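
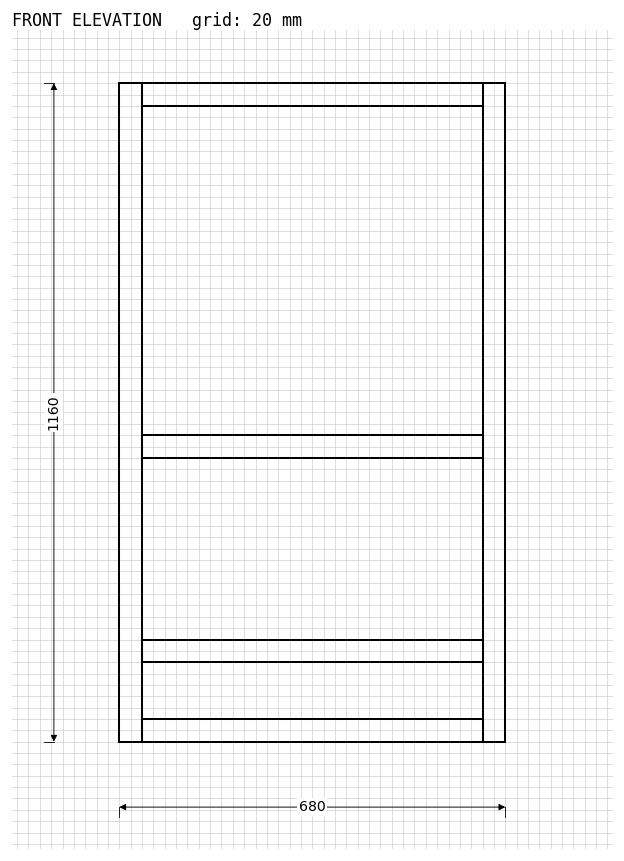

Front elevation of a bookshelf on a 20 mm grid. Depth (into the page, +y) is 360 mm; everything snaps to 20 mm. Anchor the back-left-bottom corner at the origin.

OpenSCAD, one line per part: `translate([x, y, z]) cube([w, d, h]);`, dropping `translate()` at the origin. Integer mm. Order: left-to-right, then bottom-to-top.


cube([40, 360, 1160]);
translate([40, 0, 0]) cube([600, 360, 40]);
translate([40, 0, 140]) cube([600, 360, 40]);
translate([40, 0, 500]) cube([600, 360, 40]);
translate([40, 0, 1120]) cube([600, 360, 40]);
translate([640, 0, 0]) cube([40, 360, 1160]);


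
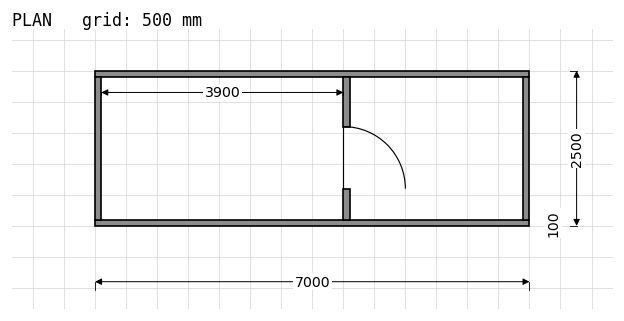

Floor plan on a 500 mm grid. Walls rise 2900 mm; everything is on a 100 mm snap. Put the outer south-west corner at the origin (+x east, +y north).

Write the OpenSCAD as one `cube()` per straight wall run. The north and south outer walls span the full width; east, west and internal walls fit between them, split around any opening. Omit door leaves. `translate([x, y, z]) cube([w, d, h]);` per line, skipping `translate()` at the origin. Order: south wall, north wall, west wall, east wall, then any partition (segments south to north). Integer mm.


cube([7000, 100, 2900]);
translate([0, 2400, 0]) cube([7000, 100, 2900]);
translate([0, 100, 0]) cube([100, 2300, 2900]);
translate([6900, 100, 0]) cube([100, 2300, 2900]);
translate([4000, 100, 0]) cube([100, 500, 2900]);
translate([4000, 1600, 0]) cube([100, 800, 2900]);


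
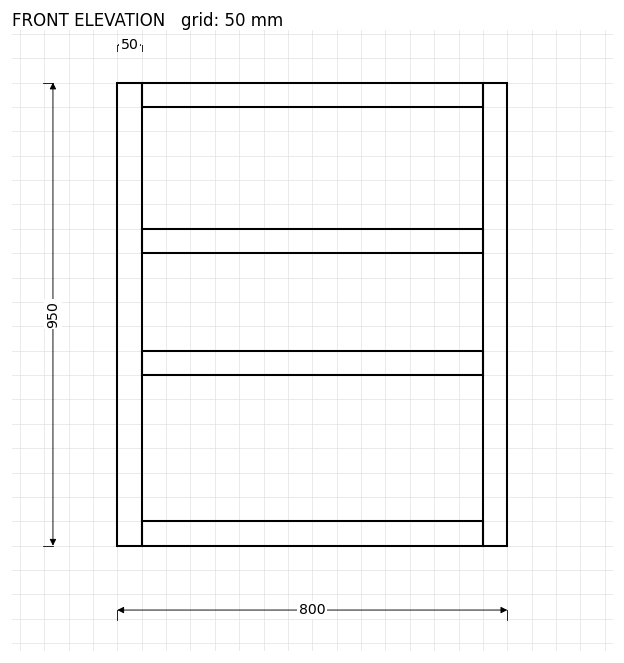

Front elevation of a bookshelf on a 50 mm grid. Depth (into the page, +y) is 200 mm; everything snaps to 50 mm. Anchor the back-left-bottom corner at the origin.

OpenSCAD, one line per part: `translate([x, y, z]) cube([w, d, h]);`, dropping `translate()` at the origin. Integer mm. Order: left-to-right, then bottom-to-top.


cube([50, 200, 950]);
translate([50, 0, 0]) cube([700, 200, 50]);
translate([50, 0, 350]) cube([700, 200, 50]);
translate([50, 0, 600]) cube([700, 200, 50]);
translate([50, 0, 900]) cube([700, 200, 50]);
translate([750, 0, 0]) cube([50, 200, 950]);


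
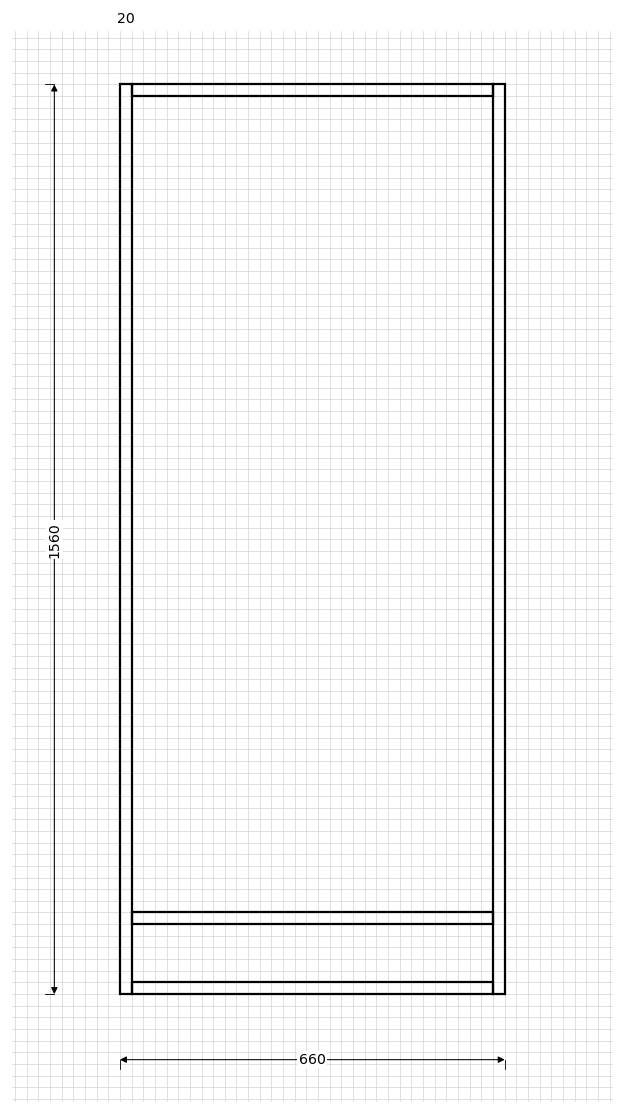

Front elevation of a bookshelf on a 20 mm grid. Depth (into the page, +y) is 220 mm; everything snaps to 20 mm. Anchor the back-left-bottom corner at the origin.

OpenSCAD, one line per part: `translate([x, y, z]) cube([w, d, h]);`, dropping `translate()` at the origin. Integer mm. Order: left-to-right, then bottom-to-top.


cube([20, 220, 1560]);
translate([20, 0, 0]) cube([620, 220, 20]);
translate([20, 0, 120]) cube([620, 220, 20]);
translate([20, 0, 1540]) cube([620, 220, 20]);
translate([640, 0, 0]) cube([20, 220, 1560]);


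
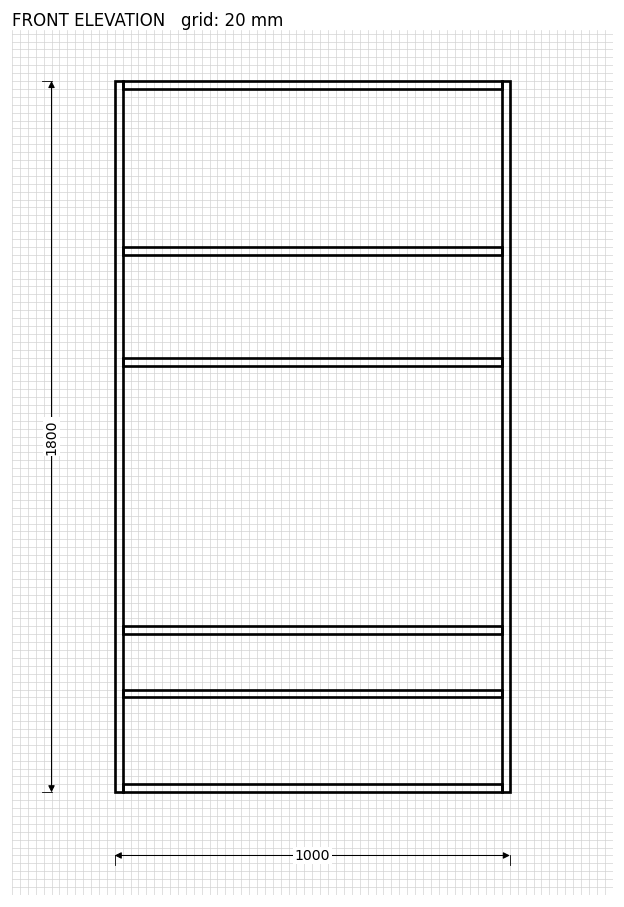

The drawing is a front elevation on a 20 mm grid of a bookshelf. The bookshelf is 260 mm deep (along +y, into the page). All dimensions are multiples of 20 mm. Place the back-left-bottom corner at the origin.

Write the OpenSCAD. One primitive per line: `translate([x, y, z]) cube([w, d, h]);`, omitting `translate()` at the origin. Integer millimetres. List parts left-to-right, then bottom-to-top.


cube([20, 260, 1800]);
translate([20, 0, 0]) cube([960, 260, 20]);
translate([20, 0, 240]) cube([960, 260, 20]);
translate([20, 0, 400]) cube([960, 260, 20]);
translate([20, 0, 1080]) cube([960, 260, 20]);
translate([20, 0, 1360]) cube([960, 260, 20]);
translate([20, 0, 1780]) cube([960, 260, 20]);
translate([980, 0, 0]) cube([20, 260, 1800]);


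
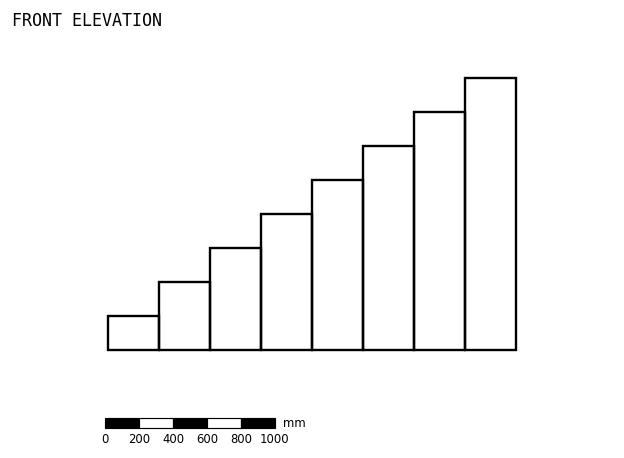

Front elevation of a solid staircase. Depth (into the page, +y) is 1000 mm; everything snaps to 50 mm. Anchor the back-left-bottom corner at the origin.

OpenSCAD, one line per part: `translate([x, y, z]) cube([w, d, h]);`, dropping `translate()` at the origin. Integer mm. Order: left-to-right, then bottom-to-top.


cube([300, 1000, 200]);
translate([300, 0, 0]) cube([300, 1000, 400]);
translate([600, 0, 0]) cube([300, 1000, 600]);
translate([900, 0, 0]) cube([300, 1000, 800]);
translate([1200, 0, 0]) cube([300, 1000, 1000]);
translate([1500, 0, 0]) cube([300, 1000, 1200]);
translate([1800, 0, 0]) cube([300, 1000, 1400]);
translate([2100, 0, 0]) cube([300, 1000, 1600]);


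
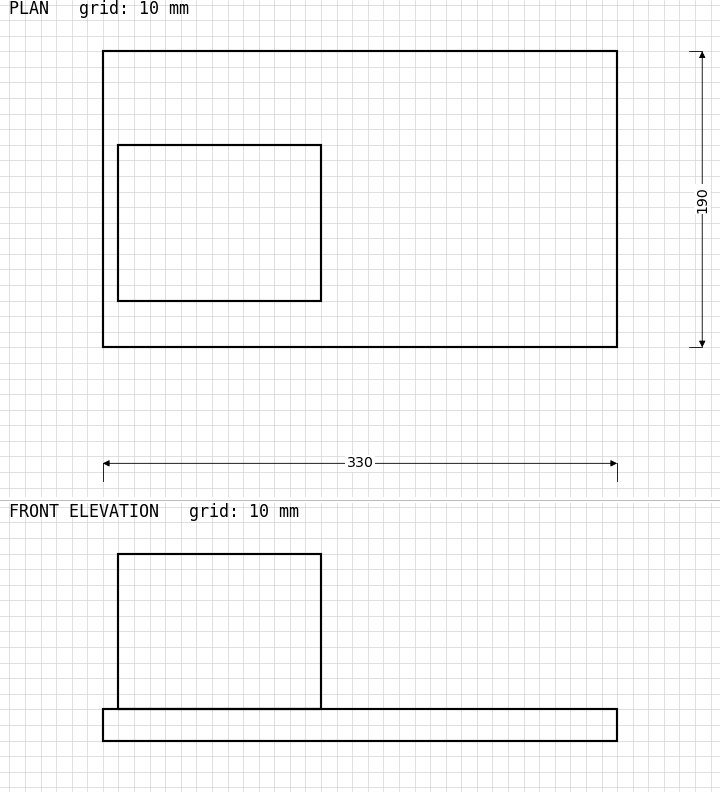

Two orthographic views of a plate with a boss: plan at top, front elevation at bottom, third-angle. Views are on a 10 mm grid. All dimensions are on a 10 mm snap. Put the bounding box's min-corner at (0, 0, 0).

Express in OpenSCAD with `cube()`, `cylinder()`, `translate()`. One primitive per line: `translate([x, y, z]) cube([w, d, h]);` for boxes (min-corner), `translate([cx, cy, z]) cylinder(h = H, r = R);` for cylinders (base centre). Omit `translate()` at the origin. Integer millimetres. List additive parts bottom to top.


cube([330, 190, 20]);
translate([10, 30, 20]) cube([130, 100, 100]);


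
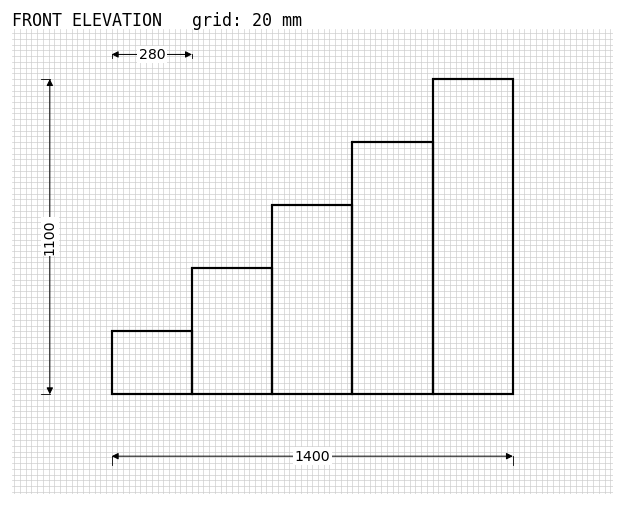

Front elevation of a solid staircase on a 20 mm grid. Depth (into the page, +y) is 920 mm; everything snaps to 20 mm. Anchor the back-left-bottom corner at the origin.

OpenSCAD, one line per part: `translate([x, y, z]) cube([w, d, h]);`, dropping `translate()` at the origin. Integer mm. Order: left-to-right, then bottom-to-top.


cube([280, 920, 220]);
translate([280, 0, 0]) cube([280, 920, 440]);
translate([560, 0, 0]) cube([280, 920, 660]);
translate([840, 0, 0]) cube([280, 920, 880]);
translate([1120, 0, 0]) cube([280, 920, 1100]);


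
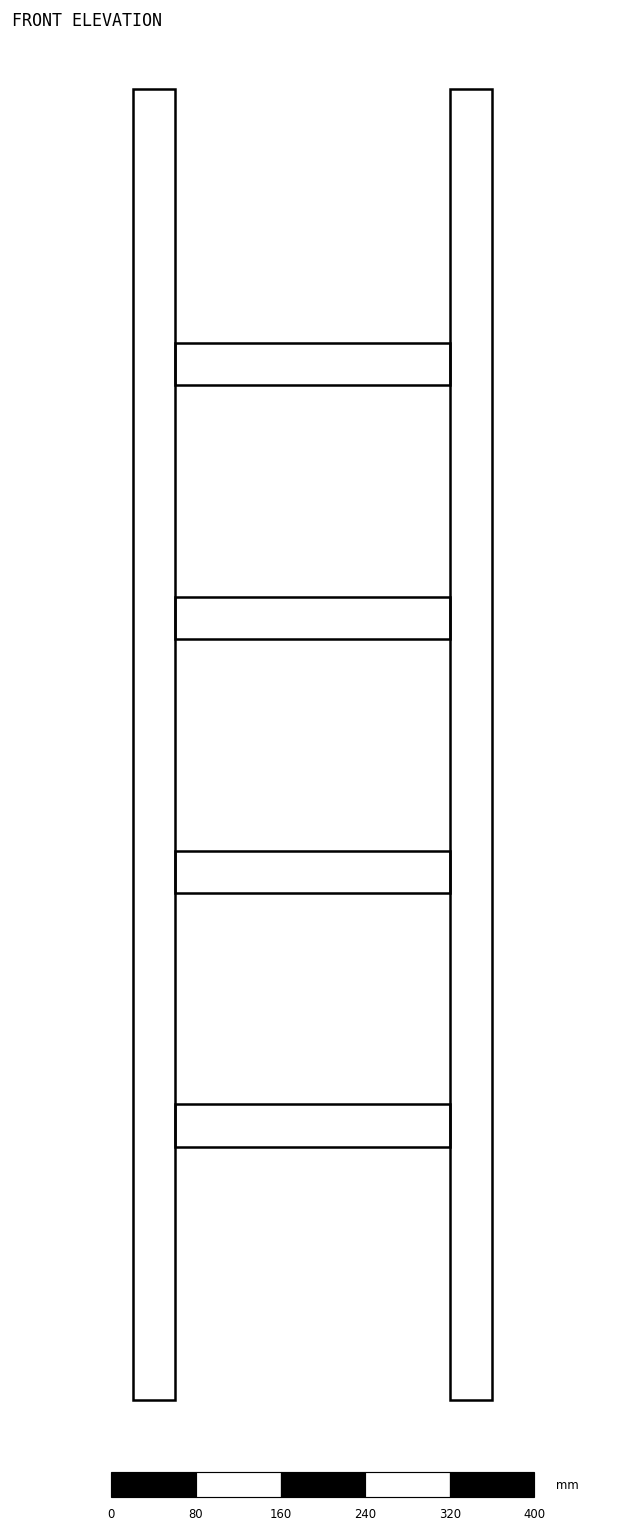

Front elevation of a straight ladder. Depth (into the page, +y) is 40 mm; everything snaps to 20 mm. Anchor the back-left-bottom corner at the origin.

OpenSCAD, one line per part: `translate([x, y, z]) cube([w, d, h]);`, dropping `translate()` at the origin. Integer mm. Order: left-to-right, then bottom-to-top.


cube([40, 40, 1240]);
translate([40, 0, 240]) cube([260, 40, 40]);
translate([40, 0, 480]) cube([260, 40, 40]);
translate([40, 0, 720]) cube([260, 40, 40]);
translate([40, 0, 960]) cube([260, 40, 40]);
translate([300, 0, 0]) cube([40, 40, 1240]);


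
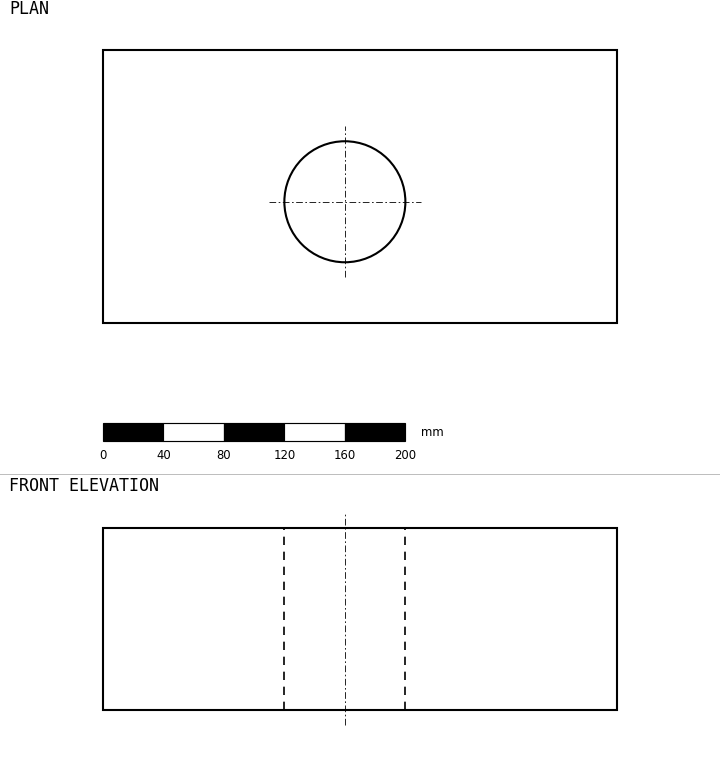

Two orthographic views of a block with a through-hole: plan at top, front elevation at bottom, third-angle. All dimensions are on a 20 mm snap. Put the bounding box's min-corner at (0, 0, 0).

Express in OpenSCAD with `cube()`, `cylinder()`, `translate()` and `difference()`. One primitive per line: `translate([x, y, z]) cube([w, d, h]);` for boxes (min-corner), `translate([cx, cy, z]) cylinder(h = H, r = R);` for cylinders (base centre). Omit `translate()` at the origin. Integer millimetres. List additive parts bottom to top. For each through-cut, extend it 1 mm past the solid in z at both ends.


difference() {
  cube([340, 180, 120]);
  translate([160, 80, -1]) cylinder(h = 122, r = 40);
}


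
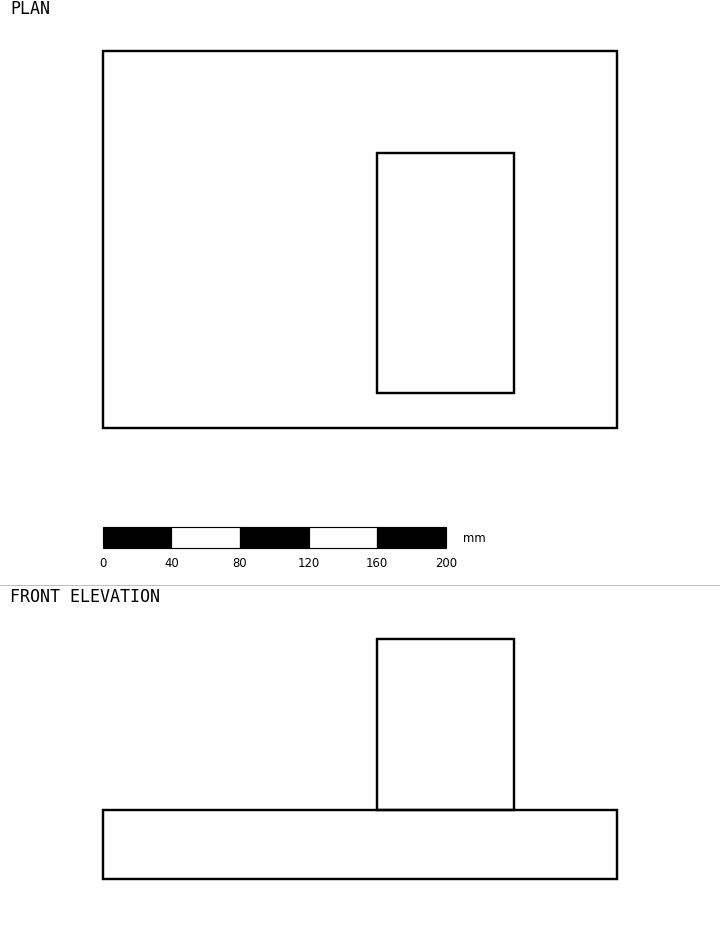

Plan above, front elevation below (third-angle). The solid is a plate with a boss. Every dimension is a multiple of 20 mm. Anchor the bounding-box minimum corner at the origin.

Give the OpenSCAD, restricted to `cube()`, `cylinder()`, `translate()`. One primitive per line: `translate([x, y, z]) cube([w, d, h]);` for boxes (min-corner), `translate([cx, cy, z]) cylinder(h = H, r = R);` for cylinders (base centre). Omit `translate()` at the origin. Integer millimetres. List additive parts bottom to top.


cube([300, 220, 40]);
translate([160, 20, 40]) cube([80, 140, 100]);


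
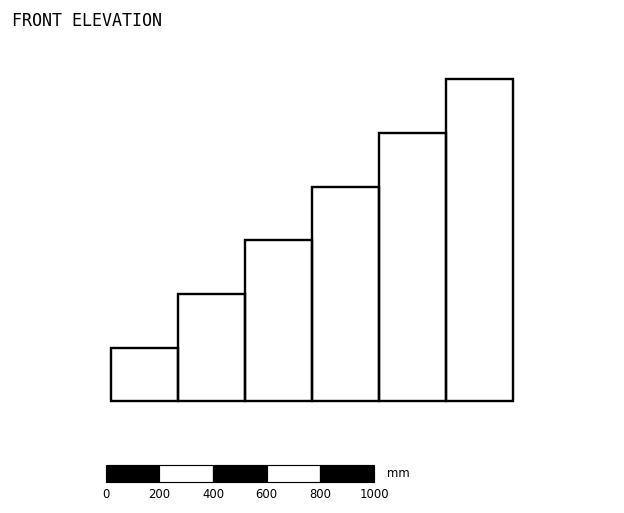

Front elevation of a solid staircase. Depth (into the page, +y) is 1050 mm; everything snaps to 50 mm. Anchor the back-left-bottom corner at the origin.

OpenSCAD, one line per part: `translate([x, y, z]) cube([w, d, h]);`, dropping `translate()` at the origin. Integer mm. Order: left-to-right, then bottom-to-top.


cube([250, 1050, 200]);
translate([250, 0, 0]) cube([250, 1050, 400]);
translate([500, 0, 0]) cube([250, 1050, 600]);
translate([750, 0, 0]) cube([250, 1050, 800]);
translate([1000, 0, 0]) cube([250, 1050, 1000]);
translate([1250, 0, 0]) cube([250, 1050, 1200]);


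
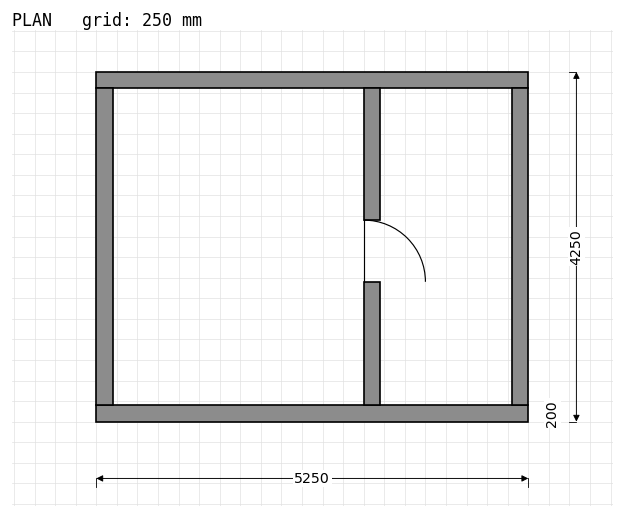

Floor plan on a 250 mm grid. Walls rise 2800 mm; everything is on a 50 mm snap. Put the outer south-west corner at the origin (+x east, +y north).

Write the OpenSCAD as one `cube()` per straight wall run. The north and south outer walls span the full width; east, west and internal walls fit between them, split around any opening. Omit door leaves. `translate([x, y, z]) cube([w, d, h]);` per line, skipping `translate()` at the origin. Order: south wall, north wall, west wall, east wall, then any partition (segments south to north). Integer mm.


cube([5250, 200, 2800]);
translate([0, 4050, 0]) cube([5250, 200, 2800]);
translate([0, 200, 0]) cube([200, 3850, 2800]);
translate([5050, 200, 0]) cube([200, 3850, 2800]);
translate([3250, 200, 0]) cube([200, 1500, 2800]);
translate([3250, 2450, 0]) cube([200, 1600, 2800]);


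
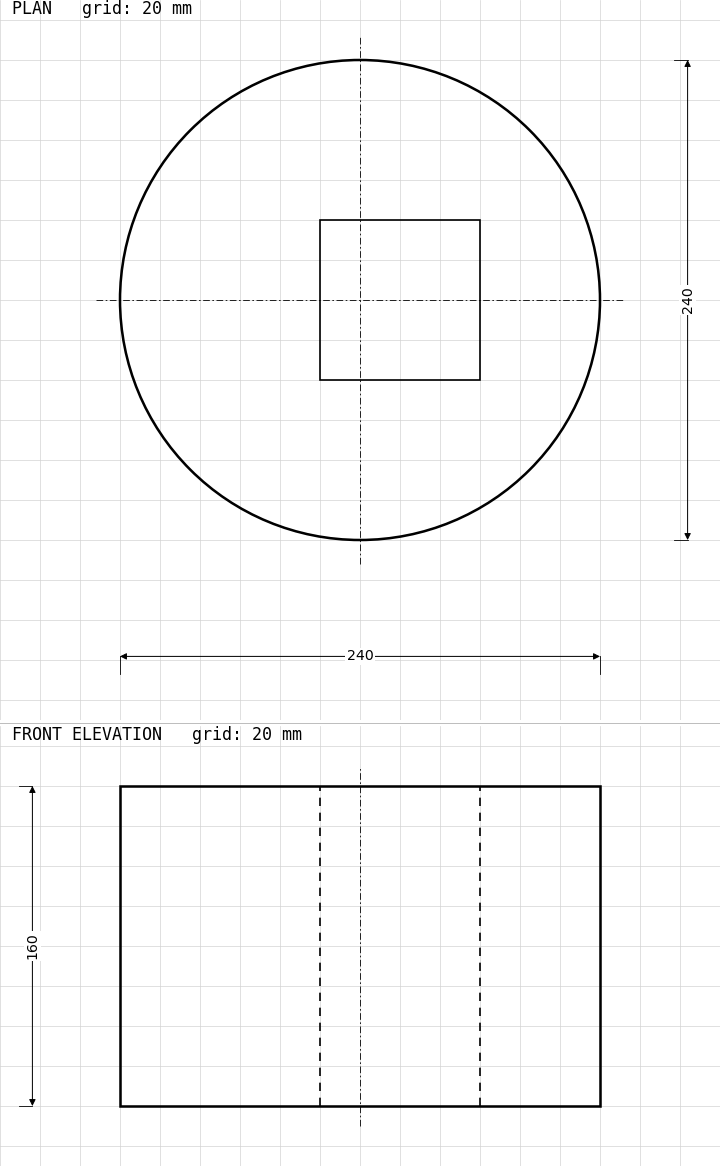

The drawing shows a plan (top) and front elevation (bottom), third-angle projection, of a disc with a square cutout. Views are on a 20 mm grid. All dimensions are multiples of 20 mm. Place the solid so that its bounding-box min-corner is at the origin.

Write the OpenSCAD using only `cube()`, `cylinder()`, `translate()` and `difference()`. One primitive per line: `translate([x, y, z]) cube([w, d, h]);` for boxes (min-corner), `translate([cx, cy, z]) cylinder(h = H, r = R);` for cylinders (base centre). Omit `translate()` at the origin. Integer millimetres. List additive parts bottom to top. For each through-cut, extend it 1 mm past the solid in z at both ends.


difference() {
  translate([120, 120, 0]) cylinder(h = 160, r = 120);
  translate([100, 80, -1]) cube([80, 80, 162]);
}


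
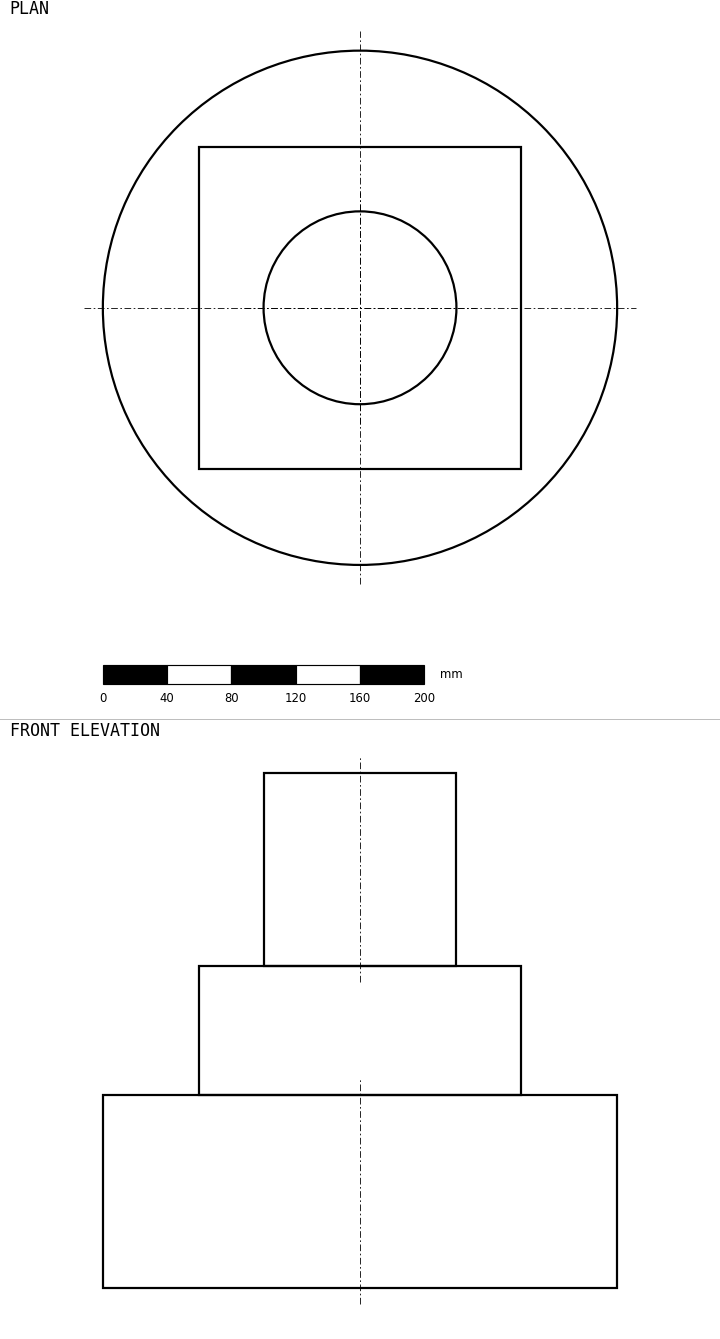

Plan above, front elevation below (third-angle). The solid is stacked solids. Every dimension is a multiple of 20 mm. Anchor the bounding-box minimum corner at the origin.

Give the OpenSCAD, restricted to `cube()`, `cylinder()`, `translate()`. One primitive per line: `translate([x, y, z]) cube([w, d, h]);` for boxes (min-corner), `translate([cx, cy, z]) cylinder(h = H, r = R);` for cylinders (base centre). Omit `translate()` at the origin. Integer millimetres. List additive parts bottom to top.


translate([160, 160, 0]) cylinder(h = 120, r = 160);
translate([60, 60, 120]) cube([200, 200, 80]);
translate([160, 160, 200]) cylinder(h = 120, r = 60);


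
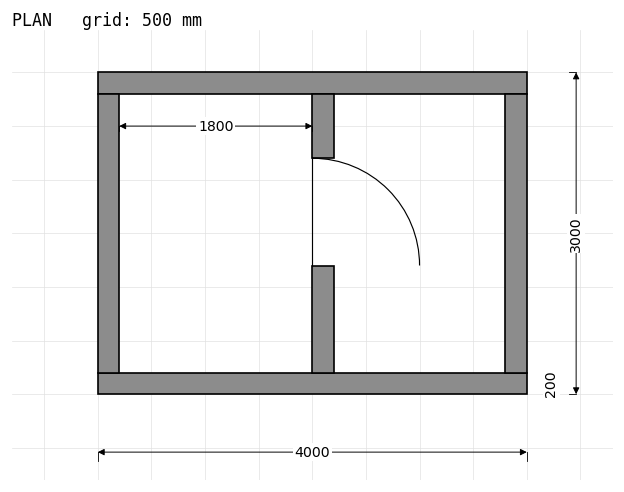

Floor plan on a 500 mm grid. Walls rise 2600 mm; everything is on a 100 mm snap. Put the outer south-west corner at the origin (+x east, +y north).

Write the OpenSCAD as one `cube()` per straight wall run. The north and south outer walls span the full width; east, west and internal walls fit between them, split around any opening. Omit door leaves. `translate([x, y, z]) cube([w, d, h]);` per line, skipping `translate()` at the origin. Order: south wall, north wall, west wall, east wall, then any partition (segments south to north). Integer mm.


cube([4000, 200, 2600]);
translate([0, 2800, 0]) cube([4000, 200, 2600]);
translate([0, 200, 0]) cube([200, 2600, 2600]);
translate([3800, 200, 0]) cube([200, 2600, 2600]);
translate([2000, 200, 0]) cube([200, 1000, 2600]);
translate([2000, 2200, 0]) cube([200, 600, 2600]);


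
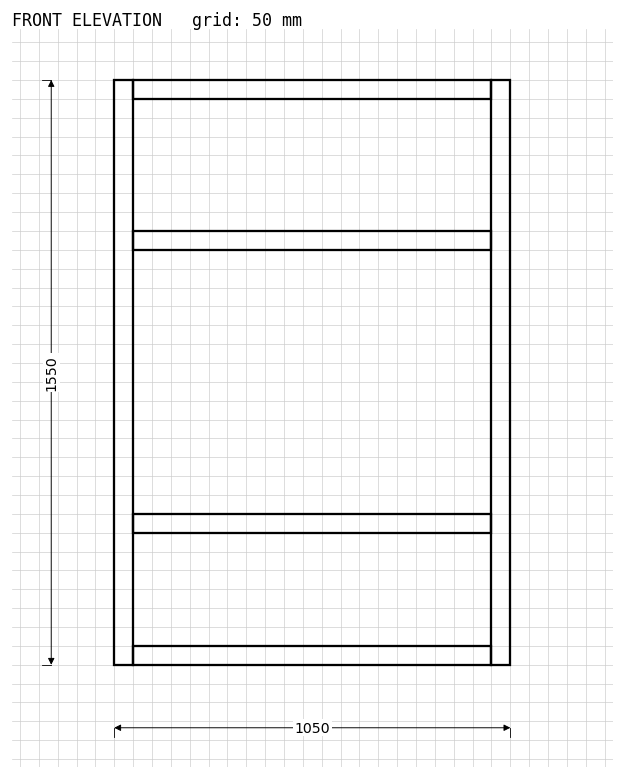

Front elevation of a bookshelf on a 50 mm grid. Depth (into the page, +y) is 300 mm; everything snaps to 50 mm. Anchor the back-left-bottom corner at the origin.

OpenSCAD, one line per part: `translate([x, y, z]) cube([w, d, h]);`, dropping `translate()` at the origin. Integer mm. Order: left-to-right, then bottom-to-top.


cube([50, 300, 1550]);
translate([50, 0, 0]) cube([950, 300, 50]);
translate([50, 0, 350]) cube([950, 300, 50]);
translate([50, 0, 1100]) cube([950, 300, 50]);
translate([50, 0, 1500]) cube([950, 300, 50]);
translate([1000, 0, 0]) cube([50, 300, 1550]);


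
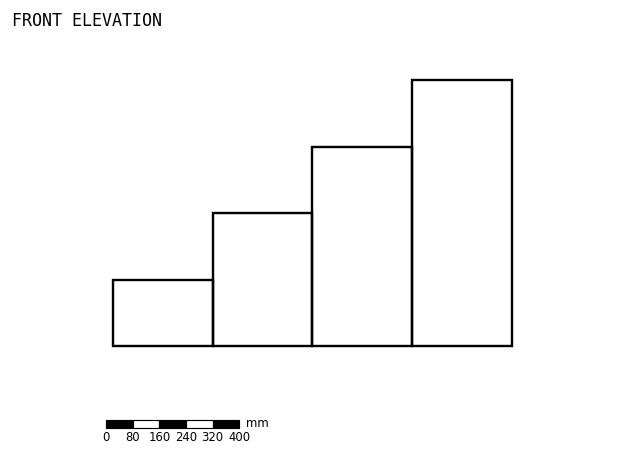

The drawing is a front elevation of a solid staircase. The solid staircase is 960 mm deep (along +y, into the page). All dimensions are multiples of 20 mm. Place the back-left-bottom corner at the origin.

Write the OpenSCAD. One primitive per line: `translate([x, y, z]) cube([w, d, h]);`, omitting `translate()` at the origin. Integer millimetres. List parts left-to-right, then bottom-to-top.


cube([300, 960, 200]);
translate([300, 0, 0]) cube([300, 960, 400]);
translate([600, 0, 0]) cube([300, 960, 600]);
translate([900, 0, 0]) cube([300, 960, 800]);


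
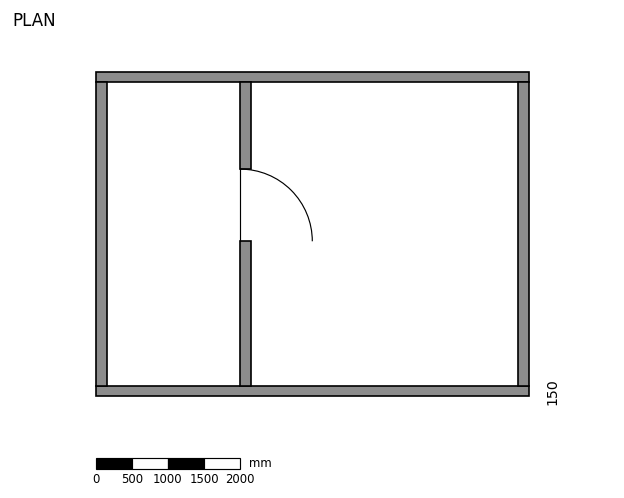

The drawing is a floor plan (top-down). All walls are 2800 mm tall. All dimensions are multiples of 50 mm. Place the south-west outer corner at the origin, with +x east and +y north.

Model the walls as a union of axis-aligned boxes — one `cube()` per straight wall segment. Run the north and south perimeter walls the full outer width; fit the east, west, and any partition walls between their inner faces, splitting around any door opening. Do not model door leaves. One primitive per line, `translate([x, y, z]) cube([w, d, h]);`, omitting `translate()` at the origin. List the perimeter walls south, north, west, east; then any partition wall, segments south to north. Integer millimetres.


cube([6000, 150, 2800]);
translate([0, 4350, 0]) cube([6000, 150, 2800]);
translate([0, 150, 0]) cube([150, 4200, 2800]);
translate([5850, 150, 0]) cube([150, 4200, 2800]);
translate([2000, 150, 0]) cube([150, 2000, 2800]);
translate([2000, 3150, 0]) cube([150, 1200, 2800]);


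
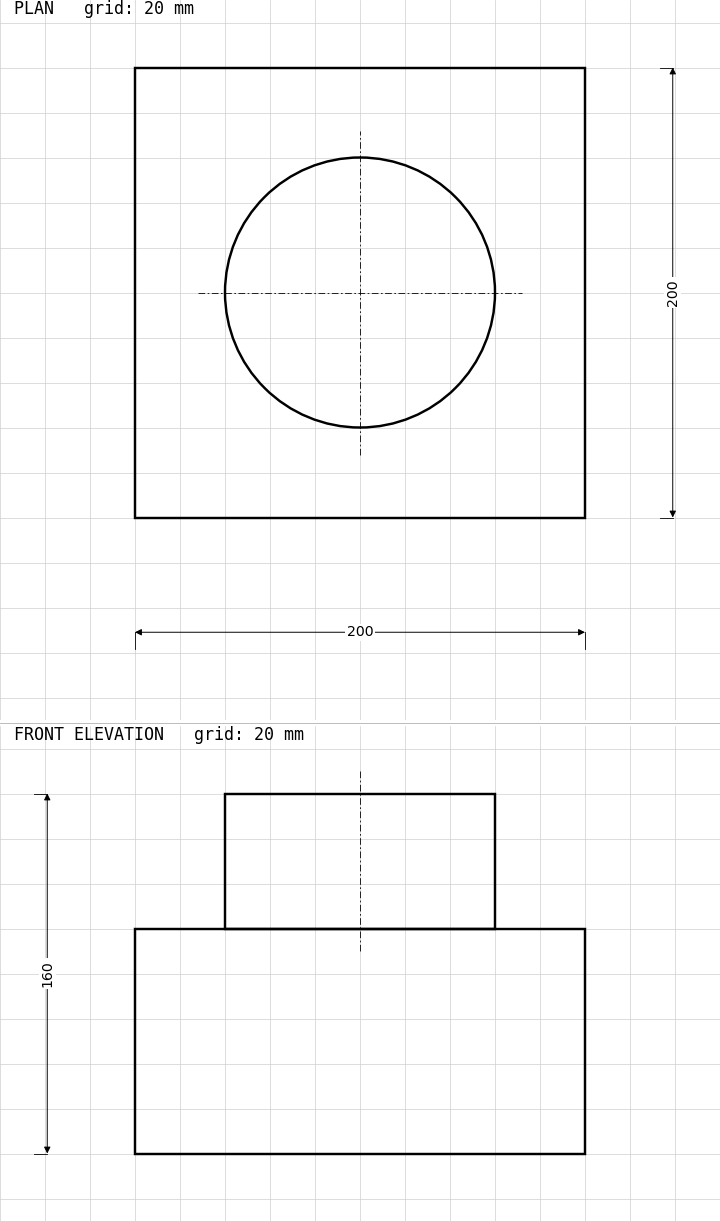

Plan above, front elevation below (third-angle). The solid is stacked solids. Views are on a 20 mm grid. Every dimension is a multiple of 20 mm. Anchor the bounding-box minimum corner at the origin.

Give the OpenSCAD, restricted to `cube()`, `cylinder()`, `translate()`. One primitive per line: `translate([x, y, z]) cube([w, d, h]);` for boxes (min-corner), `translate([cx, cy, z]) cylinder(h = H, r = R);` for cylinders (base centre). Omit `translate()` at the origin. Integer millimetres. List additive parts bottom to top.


cube([200, 200, 100]);
translate([100, 100, 100]) cylinder(h = 60, r = 60);


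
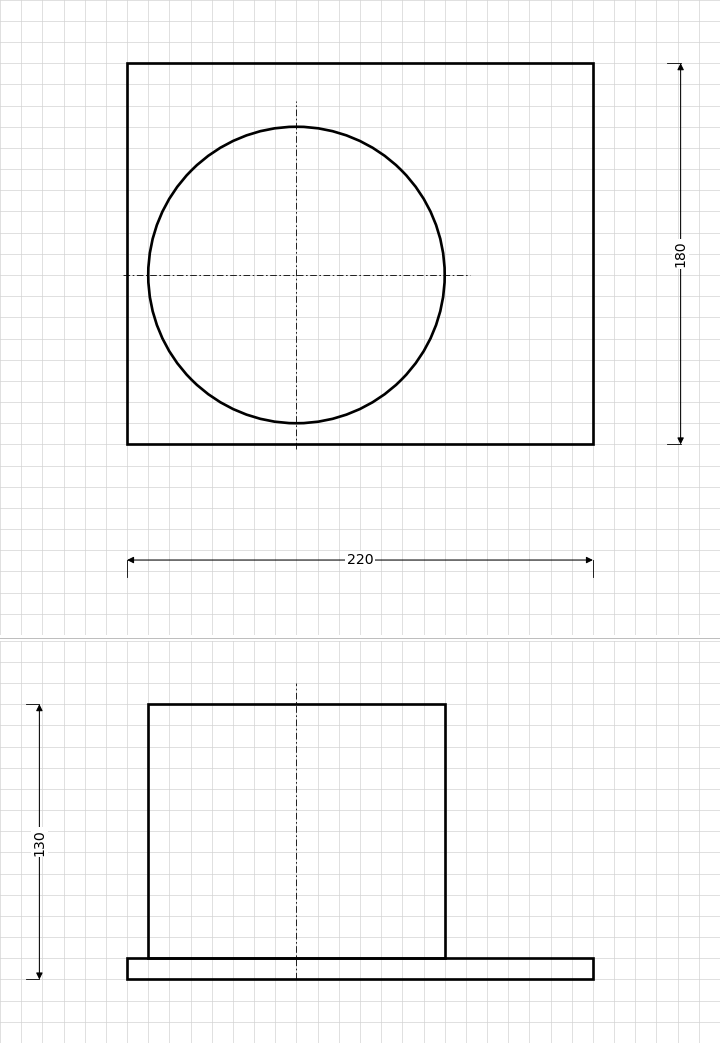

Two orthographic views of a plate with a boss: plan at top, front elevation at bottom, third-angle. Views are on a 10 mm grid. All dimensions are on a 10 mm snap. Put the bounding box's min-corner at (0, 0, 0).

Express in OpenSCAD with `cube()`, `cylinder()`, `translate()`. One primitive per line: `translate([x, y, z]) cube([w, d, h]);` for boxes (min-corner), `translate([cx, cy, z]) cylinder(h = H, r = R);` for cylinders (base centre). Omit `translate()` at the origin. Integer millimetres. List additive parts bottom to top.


cube([220, 180, 10]);
translate([80, 80, 10]) cylinder(h = 120, r = 70);


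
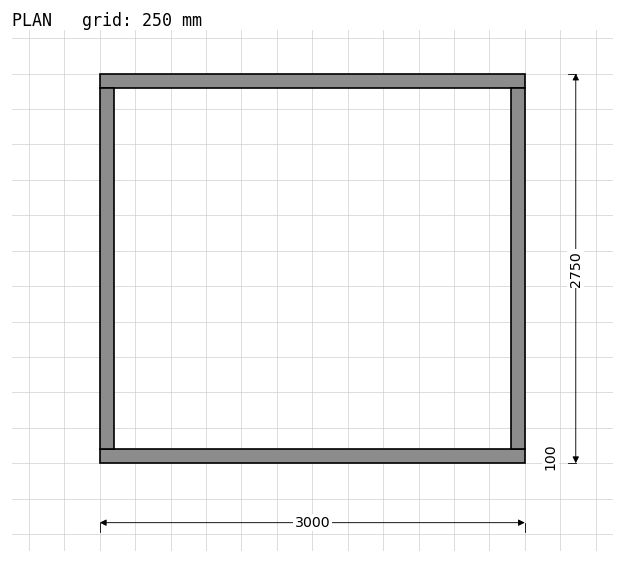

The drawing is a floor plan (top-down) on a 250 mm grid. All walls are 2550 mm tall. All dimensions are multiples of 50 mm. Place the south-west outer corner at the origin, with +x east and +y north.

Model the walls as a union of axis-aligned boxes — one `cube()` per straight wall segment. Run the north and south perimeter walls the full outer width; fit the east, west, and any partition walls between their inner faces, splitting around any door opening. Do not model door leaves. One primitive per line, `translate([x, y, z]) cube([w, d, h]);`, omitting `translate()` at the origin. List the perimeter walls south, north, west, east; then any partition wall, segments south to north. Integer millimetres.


cube([3000, 100, 2550]);
translate([0, 2650, 0]) cube([3000, 100, 2550]);
translate([0, 100, 0]) cube([100, 2550, 2550]);
translate([2900, 100, 0]) cube([100, 2550, 2550]);


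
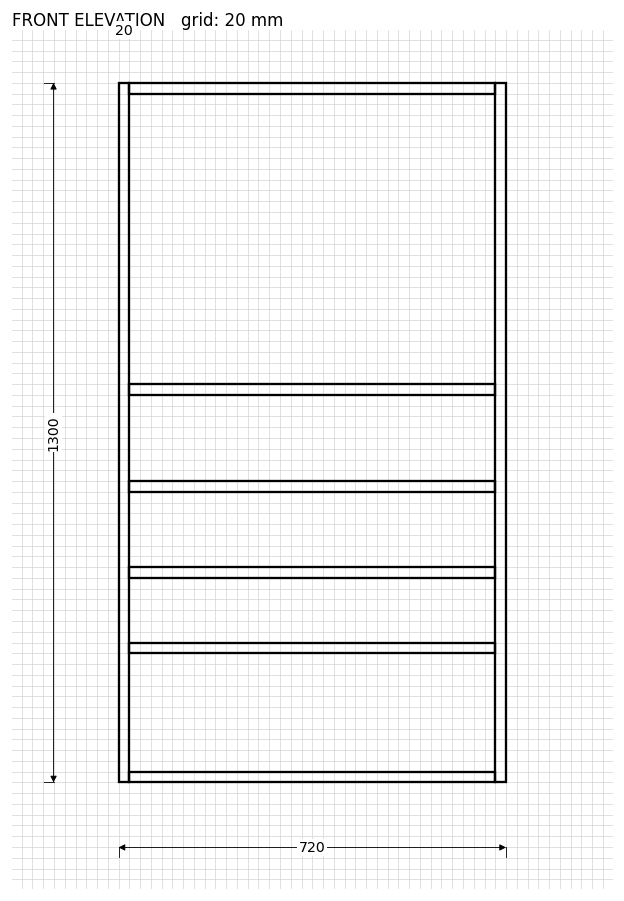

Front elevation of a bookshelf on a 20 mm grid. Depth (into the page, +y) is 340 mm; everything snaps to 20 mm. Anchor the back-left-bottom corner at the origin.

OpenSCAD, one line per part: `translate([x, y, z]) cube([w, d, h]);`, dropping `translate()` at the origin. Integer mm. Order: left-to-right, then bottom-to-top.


cube([20, 340, 1300]);
translate([20, 0, 0]) cube([680, 340, 20]);
translate([20, 0, 240]) cube([680, 340, 20]);
translate([20, 0, 380]) cube([680, 340, 20]);
translate([20, 0, 540]) cube([680, 340, 20]);
translate([20, 0, 720]) cube([680, 340, 20]);
translate([20, 0, 1280]) cube([680, 340, 20]);
translate([700, 0, 0]) cube([20, 340, 1300]);


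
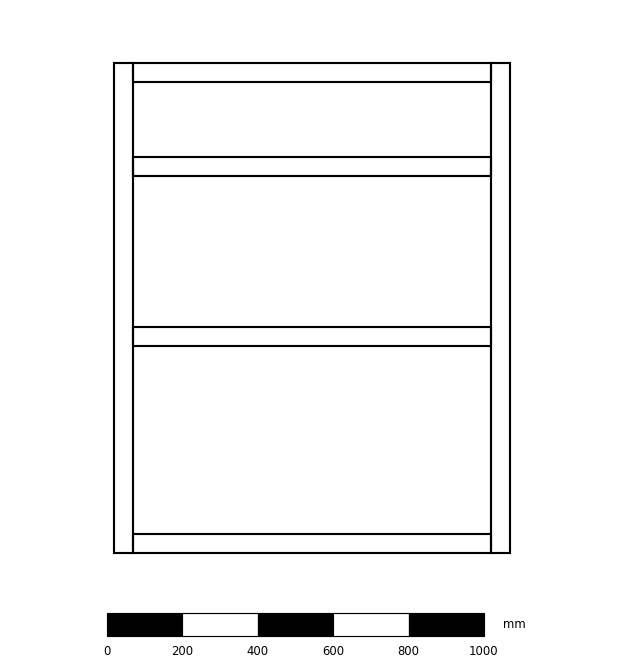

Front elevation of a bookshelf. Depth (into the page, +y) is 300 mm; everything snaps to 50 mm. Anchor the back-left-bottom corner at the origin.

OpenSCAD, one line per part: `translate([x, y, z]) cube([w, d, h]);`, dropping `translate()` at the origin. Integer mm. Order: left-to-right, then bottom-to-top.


cube([50, 300, 1300]);
translate([50, 0, 0]) cube([950, 300, 50]);
translate([50, 0, 550]) cube([950, 300, 50]);
translate([50, 0, 1000]) cube([950, 300, 50]);
translate([50, 0, 1250]) cube([950, 300, 50]);
translate([1000, 0, 0]) cube([50, 300, 1300]);


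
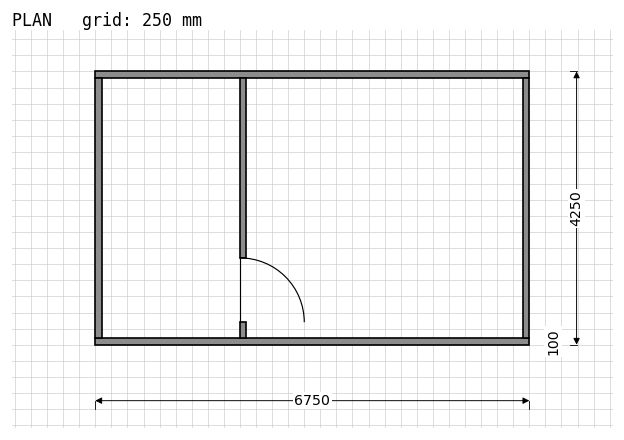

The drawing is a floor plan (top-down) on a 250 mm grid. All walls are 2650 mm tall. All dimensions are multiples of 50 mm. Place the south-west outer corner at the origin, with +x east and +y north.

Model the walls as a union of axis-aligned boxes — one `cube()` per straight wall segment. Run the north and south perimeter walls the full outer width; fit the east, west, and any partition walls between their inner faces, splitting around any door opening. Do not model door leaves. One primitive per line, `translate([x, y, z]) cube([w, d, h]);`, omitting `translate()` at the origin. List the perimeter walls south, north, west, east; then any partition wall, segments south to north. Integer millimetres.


cube([6750, 100, 2650]);
translate([0, 4150, 0]) cube([6750, 100, 2650]);
translate([0, 100, 0]) cube([100, 4050, 2650]);
translate([6650, 100, 0]) cube([100, 4050, 2650]);
translate([2250, 100, 0]) cube([100, 250, 2650]);
translate([2250, 1350, 0]) cube([100, 2800, 2650]);


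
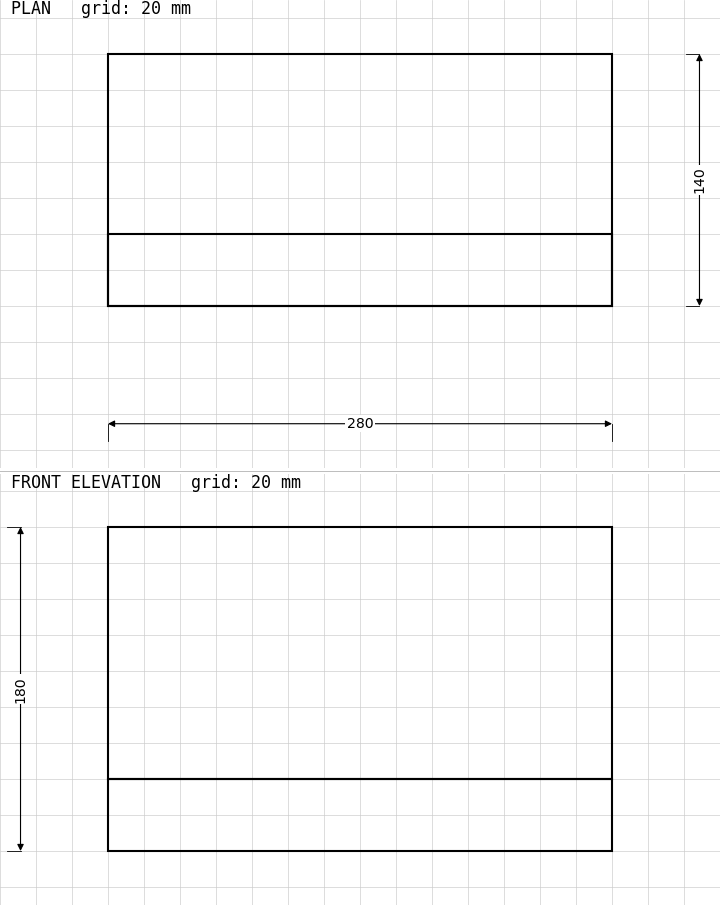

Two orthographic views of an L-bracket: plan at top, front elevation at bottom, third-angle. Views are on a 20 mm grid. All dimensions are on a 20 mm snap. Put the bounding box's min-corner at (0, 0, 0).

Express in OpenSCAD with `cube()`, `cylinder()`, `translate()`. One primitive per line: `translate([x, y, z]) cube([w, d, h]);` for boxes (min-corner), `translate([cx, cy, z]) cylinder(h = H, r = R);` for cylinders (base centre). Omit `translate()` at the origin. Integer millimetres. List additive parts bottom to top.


cube([280, 140, 40]);
translate([0, 0, 40]) cube([280, 40, 140]);


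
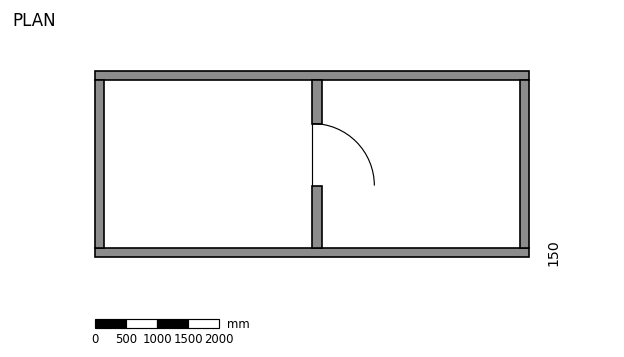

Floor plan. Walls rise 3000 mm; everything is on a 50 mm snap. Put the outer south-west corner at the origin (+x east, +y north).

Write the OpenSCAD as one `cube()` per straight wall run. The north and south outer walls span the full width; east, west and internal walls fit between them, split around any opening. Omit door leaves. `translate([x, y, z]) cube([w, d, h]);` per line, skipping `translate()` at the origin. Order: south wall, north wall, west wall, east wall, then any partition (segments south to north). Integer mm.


cube([7000, 150, 3000]);
translate([0, 2850, 0]) cube([7000, 150, 3000]);
translate([0, 150, 0]) cube([150, 2700, 3000]);
translate([6850, 150, 0]) cube([150, 2700, 3000]);
translate([3500, 150, 0]) cube([150, 1000, 3000]);
translate([3500, 2150, 0]) cube([150, 700, 3000]);


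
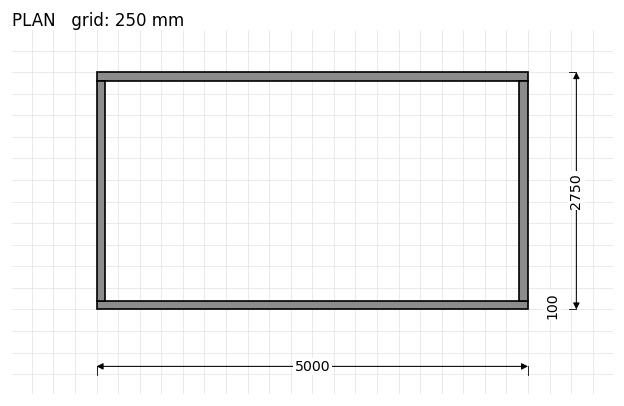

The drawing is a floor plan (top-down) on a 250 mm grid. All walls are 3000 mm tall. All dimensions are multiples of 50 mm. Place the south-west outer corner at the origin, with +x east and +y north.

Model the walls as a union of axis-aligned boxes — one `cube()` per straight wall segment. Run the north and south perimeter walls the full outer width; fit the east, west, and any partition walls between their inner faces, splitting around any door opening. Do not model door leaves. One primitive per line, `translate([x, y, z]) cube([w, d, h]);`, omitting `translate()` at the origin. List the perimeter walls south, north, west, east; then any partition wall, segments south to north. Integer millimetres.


cube([5000, 100, 3000]);
translate([0, 2650, 0]) cube([5000, 100, 3000]);
translate([0, 100, 0]) cube([100, 2550, 3000]);
translate([4900, 100, 0]) cube([100, 2550, 3000]);


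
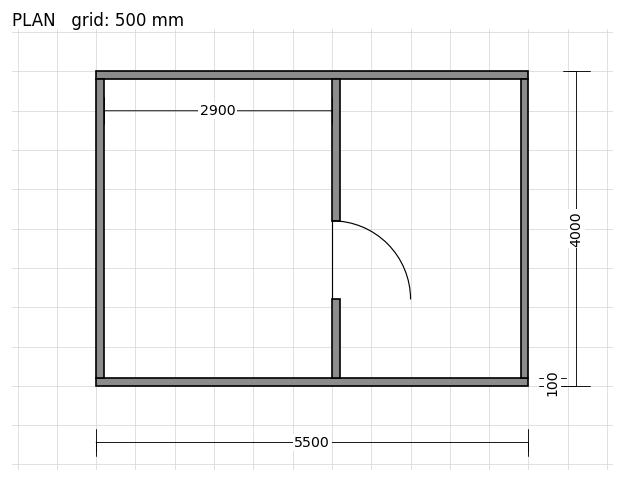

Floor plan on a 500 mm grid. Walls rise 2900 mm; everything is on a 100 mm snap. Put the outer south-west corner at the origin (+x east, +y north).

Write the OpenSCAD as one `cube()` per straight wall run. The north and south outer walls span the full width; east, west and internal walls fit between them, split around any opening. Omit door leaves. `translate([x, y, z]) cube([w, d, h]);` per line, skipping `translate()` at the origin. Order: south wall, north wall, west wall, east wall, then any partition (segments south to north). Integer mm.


cube([5500, 100, 2900]);
translate([0, 3900, 0]) cube([5500, 100, 2900]);
translate([0, 100, 0]) cube([100, 3800, 2900]);
translate([5400, 100, 0]) cube([100, 3800, 2900]);
translate([3000, 100, 0]) cube([100, 1000, 2900]);
translate([3000, 2100, 0]) cube([100, 1800, 2900]);


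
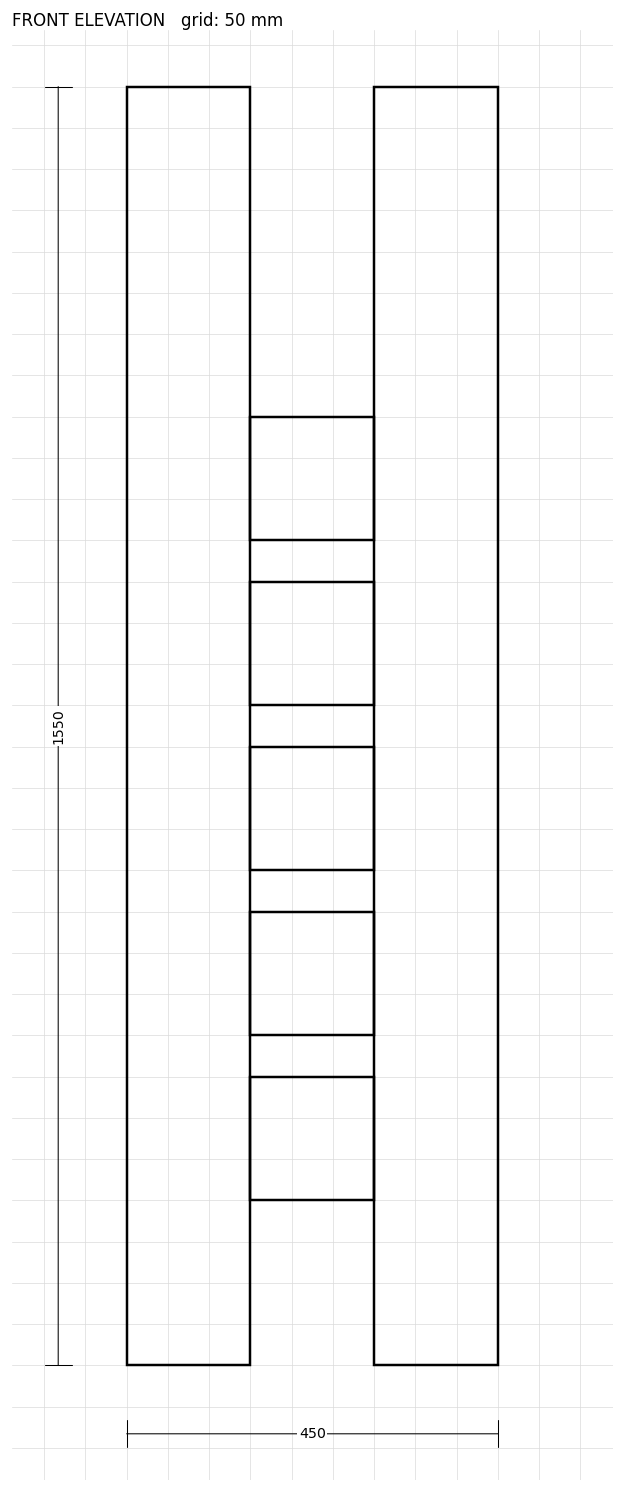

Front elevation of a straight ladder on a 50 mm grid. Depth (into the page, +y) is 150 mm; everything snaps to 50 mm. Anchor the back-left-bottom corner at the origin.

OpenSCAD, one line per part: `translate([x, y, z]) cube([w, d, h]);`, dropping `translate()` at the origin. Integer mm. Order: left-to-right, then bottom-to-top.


cube([150, 150, 1550]);
translate([150, 0, 200]) cube([150, 150, 150]);
translate([150, 0, 400]) cube([150, 150, 150]);
translate([150, 0, 600]) cube([150, 150, 150]);
translate([150, 0, 800]) cube([150, 150, 150]);
translate([150, 0, 1000]) cube([150, 150, 150]);
translate([300, 0, 0]) cube([150, 150, 1550]);


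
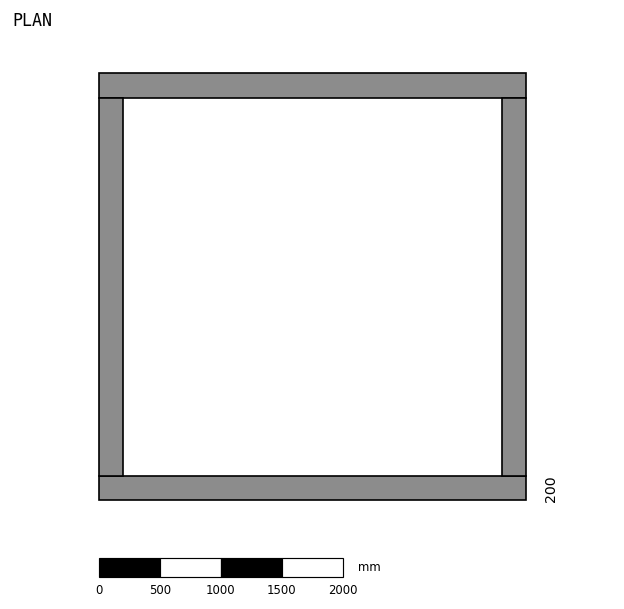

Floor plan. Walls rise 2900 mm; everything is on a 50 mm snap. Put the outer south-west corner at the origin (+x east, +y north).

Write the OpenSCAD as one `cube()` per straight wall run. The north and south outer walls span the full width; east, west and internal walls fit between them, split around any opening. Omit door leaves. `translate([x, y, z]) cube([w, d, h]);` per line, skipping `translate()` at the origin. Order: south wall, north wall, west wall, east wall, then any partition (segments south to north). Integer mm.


cube([3500, 200, 2900]);
translate([0, 3300, 0]) cube([3500, 200, 2900]);
translate([0, 200, 0]) cube([200, 3100, 2900]);
translate([3300, 200, 0]) cube([200, 3100, 2900]);


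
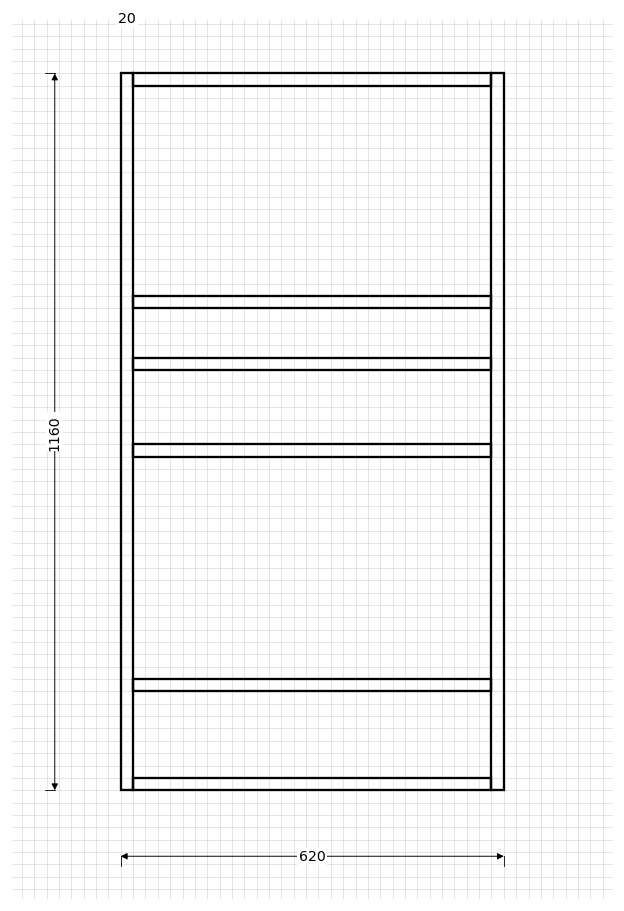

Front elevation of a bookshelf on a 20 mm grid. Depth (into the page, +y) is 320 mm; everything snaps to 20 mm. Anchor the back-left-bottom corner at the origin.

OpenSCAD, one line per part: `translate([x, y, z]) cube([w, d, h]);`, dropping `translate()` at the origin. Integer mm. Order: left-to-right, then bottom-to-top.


cube([20, 320, 1160]);
translate([20, 0, 0]) cube([580, 320, 20]);
translate([20, 0, 160]) cube([580, 320, 20]);
translate([20, 0, 540]) cube([580, 320, 20]);
translate([20, 0, 680]) cube([580, 320, 20]);
translate([20, 0, 780]) cube([580, 320, 20]);
translate([20, 0, 1140]) cube([580, 320, 20]);
translate([600, 0, 0]) cube([20, 320, 1160]);


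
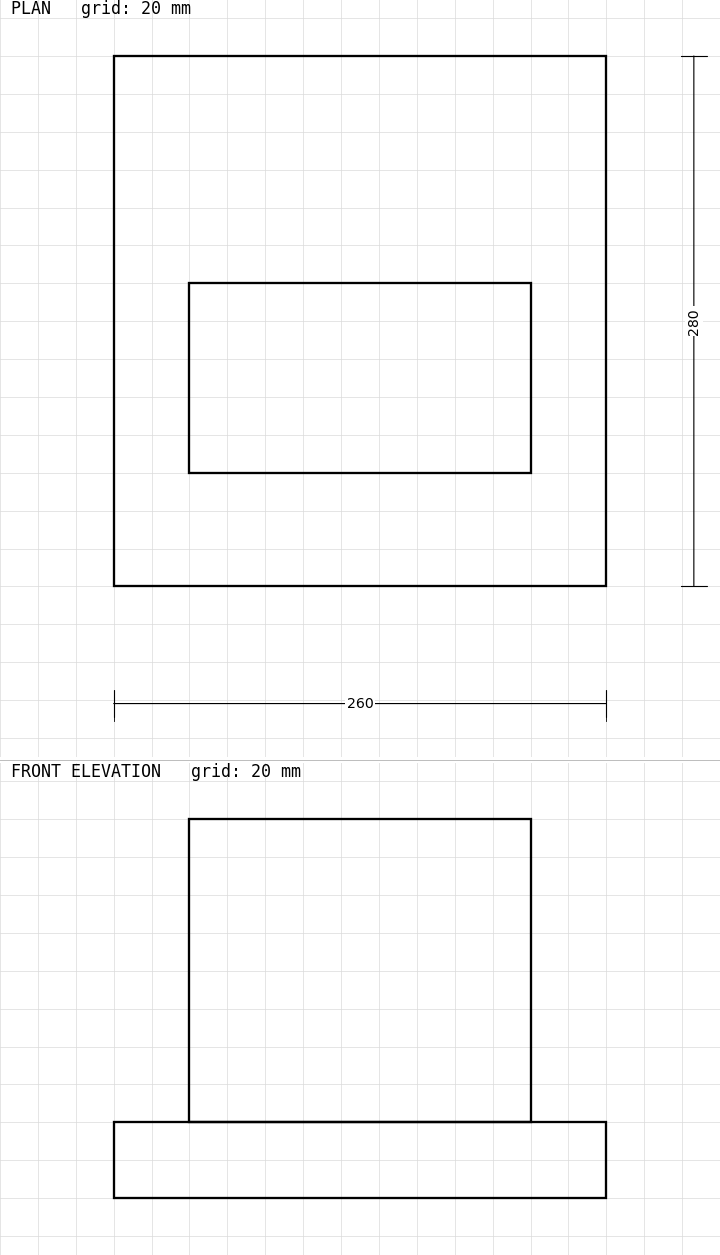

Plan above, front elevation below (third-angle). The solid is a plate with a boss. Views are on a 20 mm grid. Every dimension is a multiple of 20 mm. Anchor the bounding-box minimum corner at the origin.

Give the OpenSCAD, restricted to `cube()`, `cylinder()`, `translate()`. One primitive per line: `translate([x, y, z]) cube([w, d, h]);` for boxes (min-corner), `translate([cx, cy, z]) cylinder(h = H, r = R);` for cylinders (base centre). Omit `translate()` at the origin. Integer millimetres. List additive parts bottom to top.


cube([260, 280, 40]);
translate([40, 60, 40]) cube([180, 100, 160]);


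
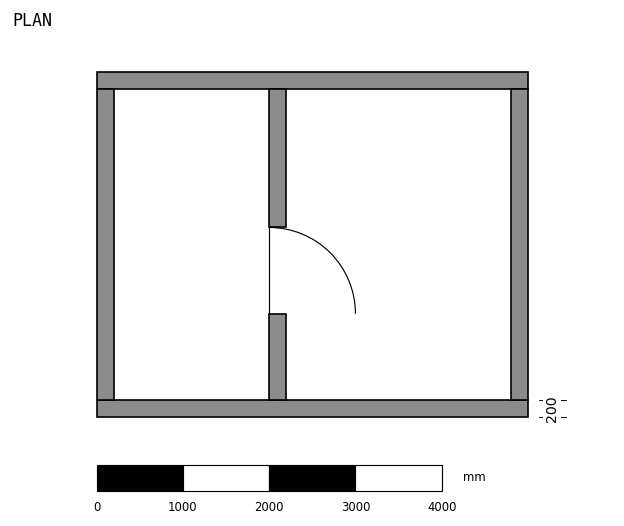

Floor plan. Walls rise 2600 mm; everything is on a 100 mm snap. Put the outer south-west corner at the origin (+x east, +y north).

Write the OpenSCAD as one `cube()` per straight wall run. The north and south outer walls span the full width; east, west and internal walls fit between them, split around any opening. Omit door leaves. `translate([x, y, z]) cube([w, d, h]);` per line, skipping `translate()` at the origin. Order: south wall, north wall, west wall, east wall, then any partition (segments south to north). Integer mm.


cube([5000, 200, 2600]);
translate([0, 3800, 0]) cube([5000, 200, 2600]);
translate([0, 200, 0]) cube([200, 3600, 2600]);
translate([4800, 200, 0]) cube([200, 3600, 2600]);
translate([2000, 200, 0]) cube([200, 1000, 2600]);
translate([2000, 2200, 0]) cube([200, 1600, 2600]);


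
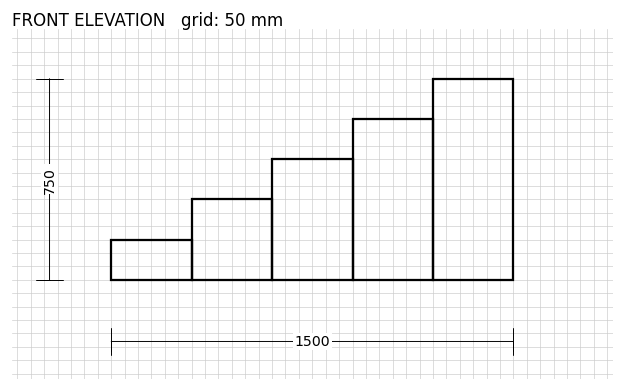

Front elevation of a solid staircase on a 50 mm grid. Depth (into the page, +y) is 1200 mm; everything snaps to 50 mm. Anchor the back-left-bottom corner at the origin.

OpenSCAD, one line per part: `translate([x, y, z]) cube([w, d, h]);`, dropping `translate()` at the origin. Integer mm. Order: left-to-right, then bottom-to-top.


cube([300, 1200, 150]);
translate([300, 0, 0]) cube([300, 1200, 300]);
translate([600, 0, 0]) cube([300, 1200, 450]);
translate([900, 0, 0]) cube([300, 1200, 600]);
translate([1200, 0, 0]) cube([300, 1200, 750]);


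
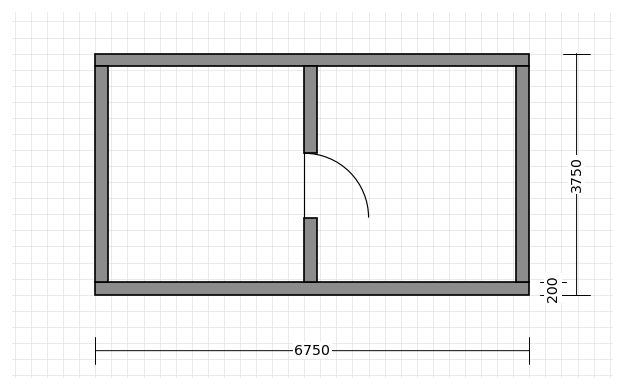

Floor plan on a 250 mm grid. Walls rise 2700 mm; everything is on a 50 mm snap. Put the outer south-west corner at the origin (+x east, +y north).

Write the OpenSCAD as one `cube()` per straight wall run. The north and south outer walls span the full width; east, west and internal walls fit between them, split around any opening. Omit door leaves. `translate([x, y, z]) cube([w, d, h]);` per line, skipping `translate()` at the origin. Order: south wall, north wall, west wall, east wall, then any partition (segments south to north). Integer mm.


cube([6750, 200, 2700]);
translate([0, 3550, 0]) cube([6750, 200, 2700]);
translate([0, 200, 0]) cube([200, 3350, 2700]);
translate([6550, 200, 0]) cube([200, 3350, 2700]);
translate([3250, 200, 0]) cube([200, 1000, 2700]);
translate([3250, 2200, 0]) cube([200, 1350, 2700]);


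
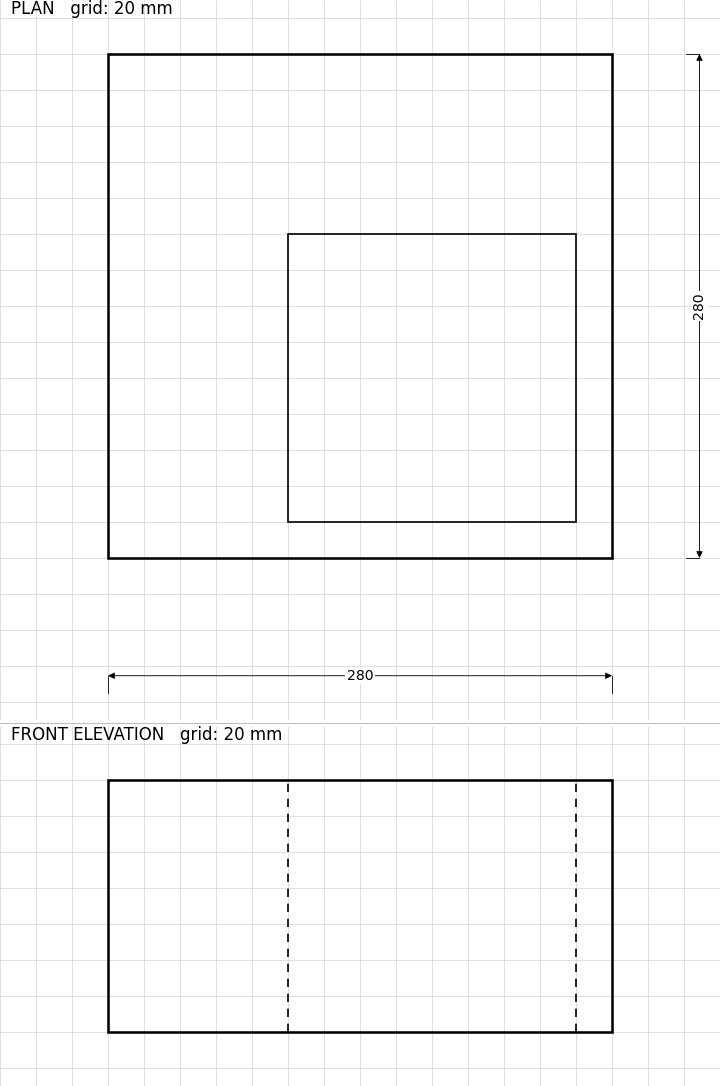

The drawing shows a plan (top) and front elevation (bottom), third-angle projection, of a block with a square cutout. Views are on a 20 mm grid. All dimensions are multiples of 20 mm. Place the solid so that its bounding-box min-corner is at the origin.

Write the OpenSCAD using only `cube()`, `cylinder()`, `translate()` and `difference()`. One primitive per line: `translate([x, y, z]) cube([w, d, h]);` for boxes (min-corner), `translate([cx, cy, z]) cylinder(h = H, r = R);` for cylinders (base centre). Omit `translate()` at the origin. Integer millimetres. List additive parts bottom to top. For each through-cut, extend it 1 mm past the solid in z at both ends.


difference() {
  cube([280, 280, 140]);
  translate([100, 20, -1]) cube([160, 160, 142]);
}


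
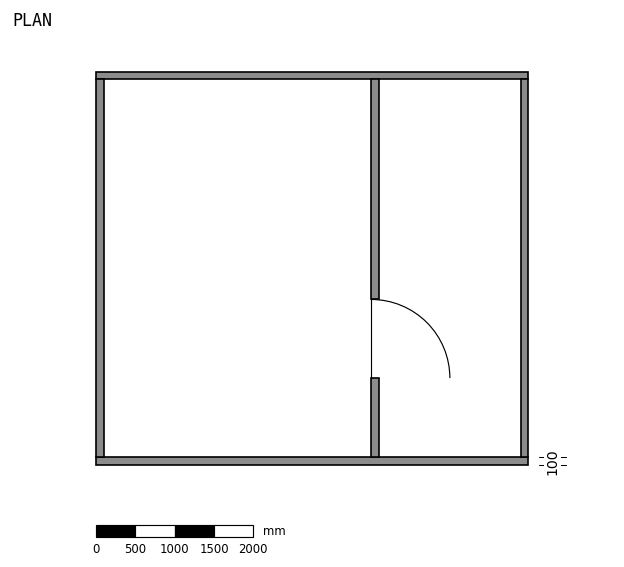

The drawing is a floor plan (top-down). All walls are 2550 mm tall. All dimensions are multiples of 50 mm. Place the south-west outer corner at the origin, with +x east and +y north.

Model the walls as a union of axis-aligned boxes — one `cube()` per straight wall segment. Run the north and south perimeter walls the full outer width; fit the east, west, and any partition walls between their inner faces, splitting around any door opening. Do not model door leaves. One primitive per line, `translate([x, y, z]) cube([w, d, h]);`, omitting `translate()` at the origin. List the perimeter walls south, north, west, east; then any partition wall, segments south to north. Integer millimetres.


cube([5500, 100, 2550]);
translate([0, 4900, 0]) cube([5500, 100, 2550]);
translate([0, 100, 0]) cube([100, 4800, 2550]);
translate([5400, 100, 0]) cube([100, 4800, 2550]);
translate([3500, 100, 0]) cube([100, 1000, 2550]);
translate([3500, 2100, 0]) cube([100, 2800, 2550]);


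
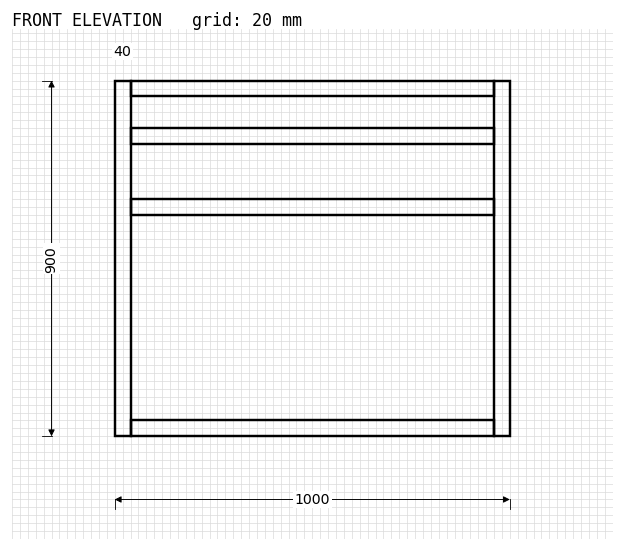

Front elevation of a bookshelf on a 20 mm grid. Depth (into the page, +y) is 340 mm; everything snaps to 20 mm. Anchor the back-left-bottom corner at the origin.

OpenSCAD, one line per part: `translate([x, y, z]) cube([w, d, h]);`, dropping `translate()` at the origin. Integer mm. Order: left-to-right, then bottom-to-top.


cube([40, 340, 900]);
translate([40, 0, 0]) cube([920, 340, 40]);
translate([40, 0, 560]) cube([920, 340, 40]);
translate([40, 0, 740]) cube([920, 340, 40]);
translate([40, 0, 860]) cube([920, 340, 40]);
translate([960, 0, 0]) cube([40, 340, 900]);


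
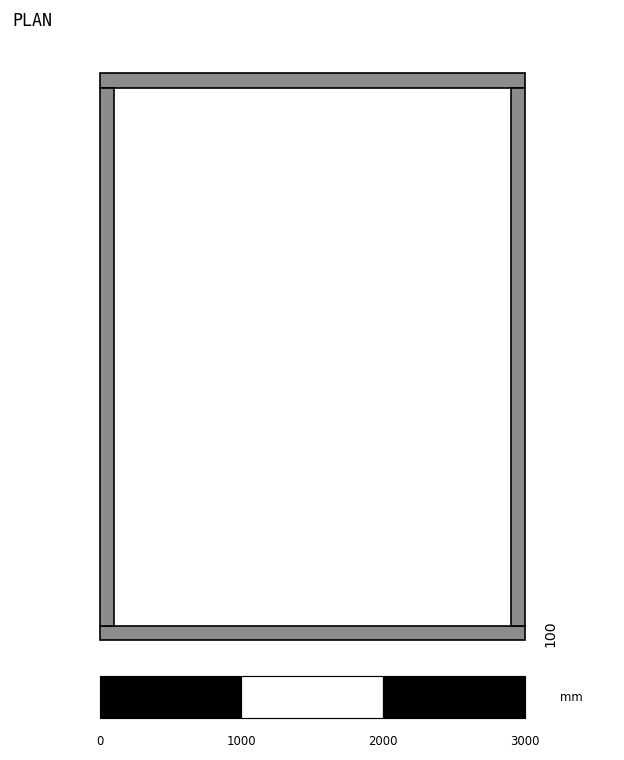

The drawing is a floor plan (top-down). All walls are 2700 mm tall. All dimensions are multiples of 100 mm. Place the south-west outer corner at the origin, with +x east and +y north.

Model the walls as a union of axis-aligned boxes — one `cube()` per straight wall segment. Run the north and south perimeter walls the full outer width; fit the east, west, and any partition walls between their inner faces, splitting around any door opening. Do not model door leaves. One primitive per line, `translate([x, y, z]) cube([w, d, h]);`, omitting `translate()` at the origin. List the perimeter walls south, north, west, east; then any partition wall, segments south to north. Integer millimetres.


cube([3000, 100, 2700]);
translate([0, 3900, 0]) cube([3000, 100, 2700]);
translate([0, 100, 0]) cube([100, 3800, 2700]);
translate([2900, 100, 0]) cube([100, 3800, 2700]);


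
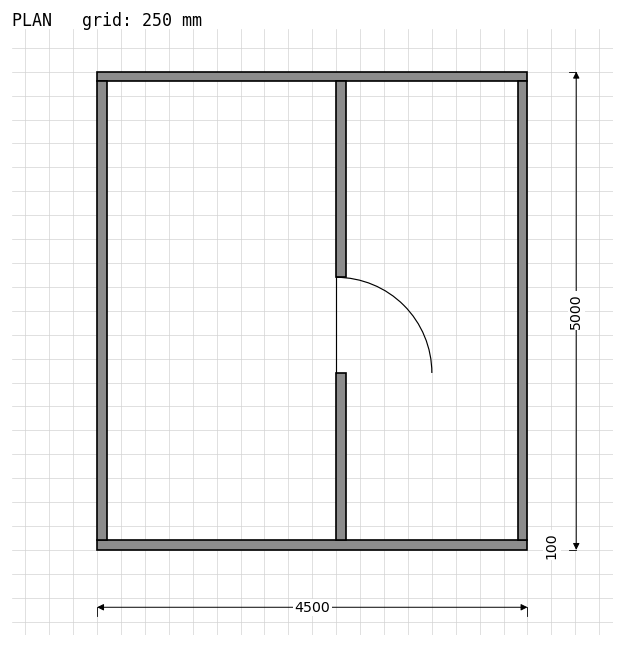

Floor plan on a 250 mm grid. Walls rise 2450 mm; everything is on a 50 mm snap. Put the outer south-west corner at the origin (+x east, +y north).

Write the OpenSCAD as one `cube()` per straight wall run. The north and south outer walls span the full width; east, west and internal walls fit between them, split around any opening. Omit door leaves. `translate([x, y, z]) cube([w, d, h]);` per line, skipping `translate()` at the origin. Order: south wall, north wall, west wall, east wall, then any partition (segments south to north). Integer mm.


cube([4500, 100, 2450]);
translate([0, 4900, 0]) cube([4500, 100, 2450]);
translate([0, 100, 0]) cube([100, 4800, 2450]);
translate([4400, 100, 0]) cube([100, 4800, 2450]);
translate([2500, 100, 0]) cube([100, 1750, 2450]);
translate([2500, 2850, 0]) cube([100, 2050, 2450]);
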